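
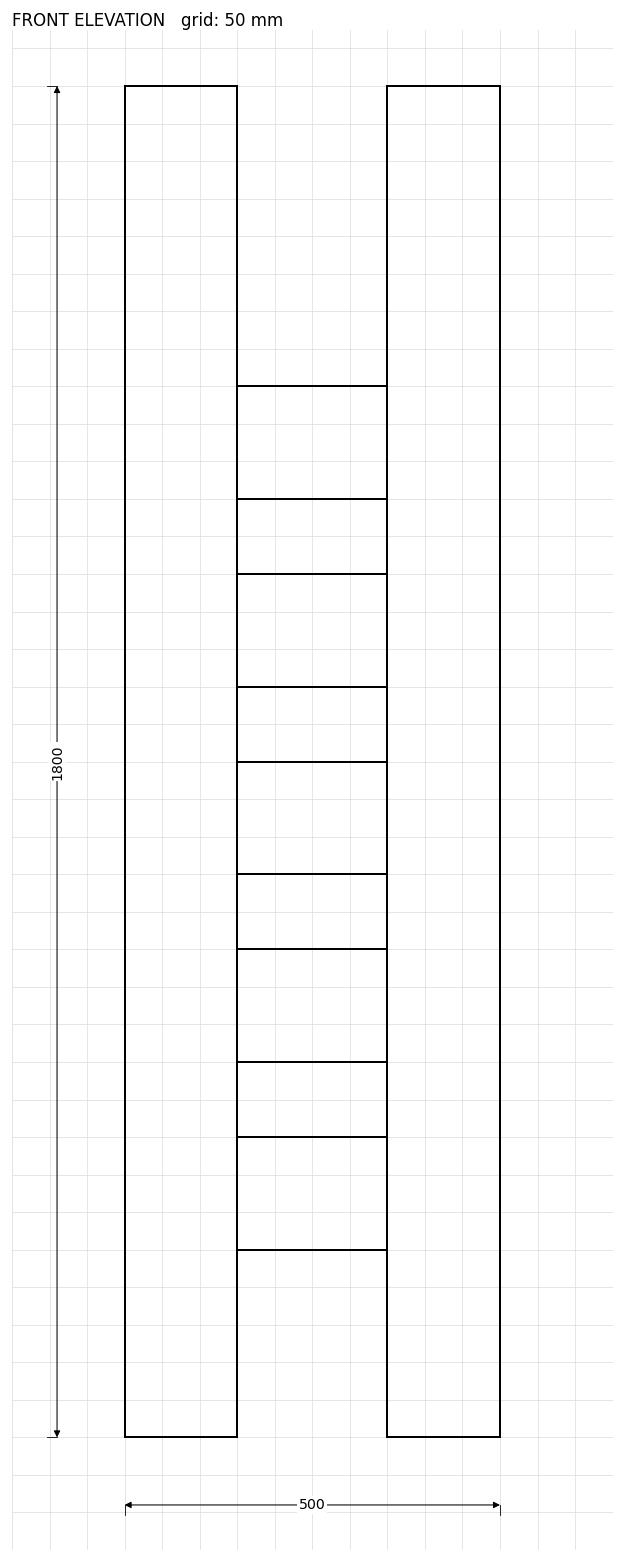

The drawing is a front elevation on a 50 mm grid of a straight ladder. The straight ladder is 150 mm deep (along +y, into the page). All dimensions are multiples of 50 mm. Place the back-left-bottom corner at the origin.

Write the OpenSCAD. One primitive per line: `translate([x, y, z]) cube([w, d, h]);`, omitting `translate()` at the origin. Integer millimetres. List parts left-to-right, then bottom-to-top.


cube([150, 150, 1800]);
translate([150, 0, 250]) cube([200, 150, 150]);
translate([150, 0, 500]) cube([200, 150, 150]);
translate([150, 0, 750]) cube([200, 150, 150]);
translate([150, 0, 1000]) cube([200, 150, 150]);
translate([150, 0, 1250]) cube([200, 150, 150]);
translate([350, 0, 0]) cube([150, 150, 1800]);


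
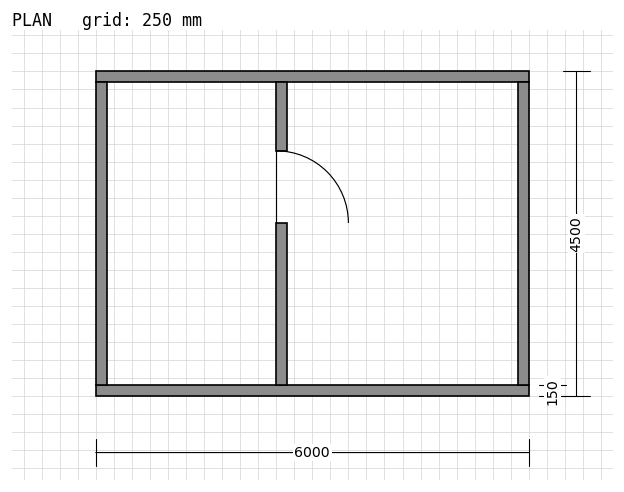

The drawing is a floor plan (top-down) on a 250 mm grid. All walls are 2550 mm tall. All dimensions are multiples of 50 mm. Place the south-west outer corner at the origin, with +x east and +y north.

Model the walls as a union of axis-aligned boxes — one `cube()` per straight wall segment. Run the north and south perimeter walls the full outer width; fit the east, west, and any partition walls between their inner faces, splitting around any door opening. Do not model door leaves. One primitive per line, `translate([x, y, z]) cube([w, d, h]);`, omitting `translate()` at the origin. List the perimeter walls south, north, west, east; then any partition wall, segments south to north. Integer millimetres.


cube([6000, 150, 2550]);
translate([0, 4350, 0]) cube([6000, 150, 2550]);
translate([0, 150, 0]) cube([150, 4200, 2550]);
translate([5850, 150, 0]) cube([150, 4200, 2550]);
translate([2500, 150, 0]) cube([150, 2250, 2550]);
translate([2500, 3400, 0]) cube([150, 950, 2550]);


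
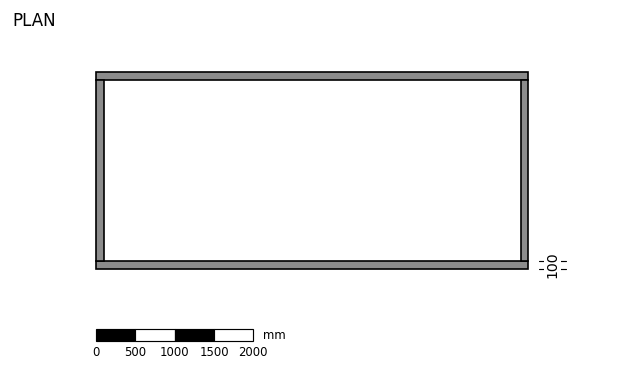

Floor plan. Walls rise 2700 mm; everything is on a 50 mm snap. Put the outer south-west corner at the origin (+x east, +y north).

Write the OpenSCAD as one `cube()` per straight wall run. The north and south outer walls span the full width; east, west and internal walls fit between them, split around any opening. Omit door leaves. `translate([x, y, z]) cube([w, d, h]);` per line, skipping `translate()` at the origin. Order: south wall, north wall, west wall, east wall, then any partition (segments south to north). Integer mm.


cube([5500, 100, 2700]);
translate([0, 2400, 0]) cube([5500, 100, 2700]);
translate([0, 100, 0]) cube([100, 2300, 2700]);
translate([5400, 100, 0]) cube([100, 2300, 2700]);


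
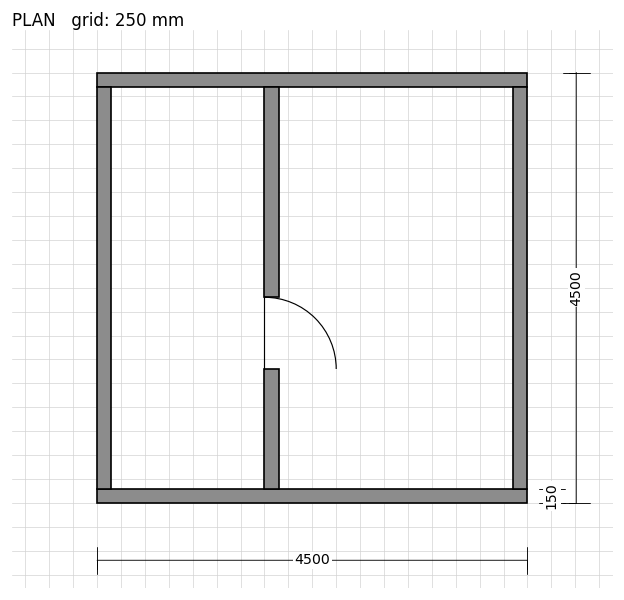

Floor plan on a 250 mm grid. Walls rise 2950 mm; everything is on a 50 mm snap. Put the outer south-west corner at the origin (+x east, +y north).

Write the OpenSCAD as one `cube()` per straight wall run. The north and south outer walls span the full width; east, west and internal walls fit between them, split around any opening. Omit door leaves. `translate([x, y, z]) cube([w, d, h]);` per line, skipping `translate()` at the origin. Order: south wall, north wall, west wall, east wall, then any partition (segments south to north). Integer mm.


cube([4500, 150, 2950]);
translate([0, 4350, 0]) cube([4500, 150, 2950]);
translate([0, 150, 0]) cube([150, 4200, 2950]);
translate([4350, 150, 0]) cube([150, 4200, 2950]);
translate([1750, 150, 0]) cube([150, 1250, 2950]);
translate([1750, 2150, 0]) cube([150, 2200, 2950]);


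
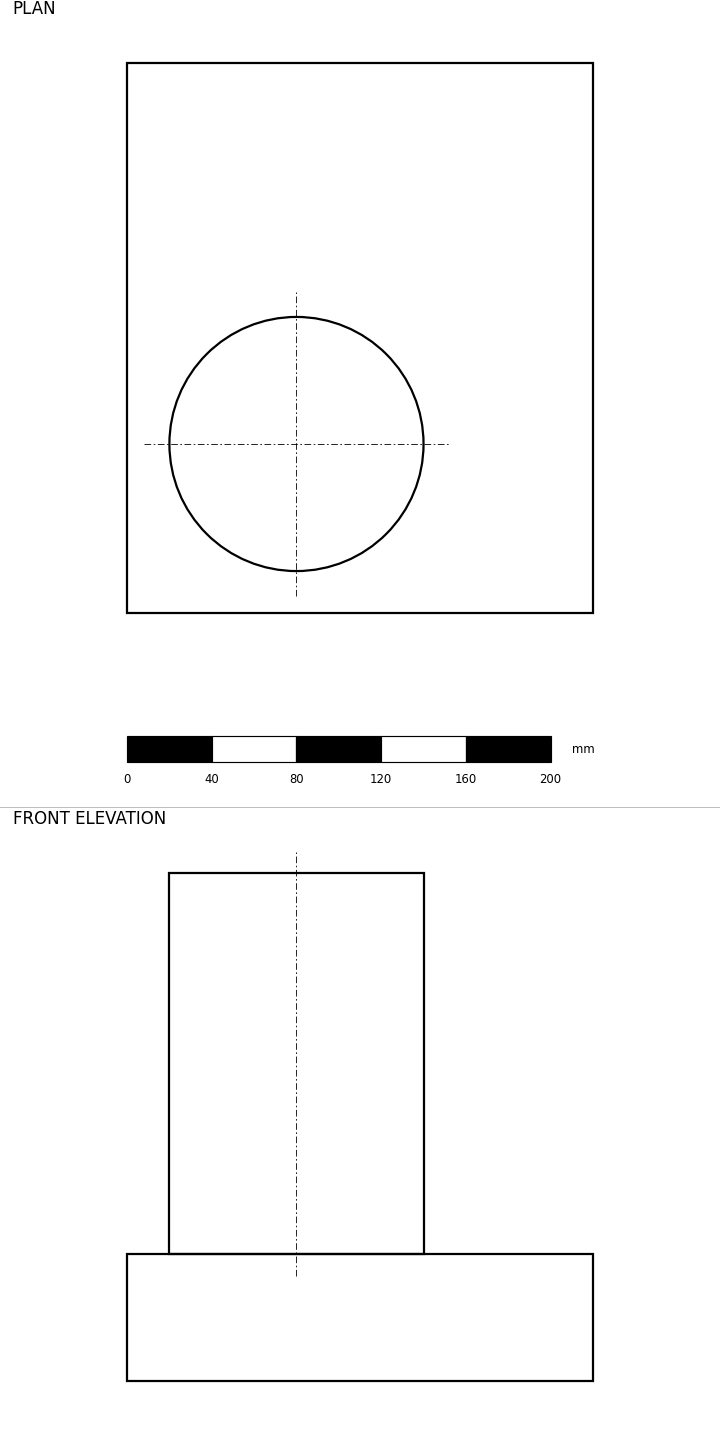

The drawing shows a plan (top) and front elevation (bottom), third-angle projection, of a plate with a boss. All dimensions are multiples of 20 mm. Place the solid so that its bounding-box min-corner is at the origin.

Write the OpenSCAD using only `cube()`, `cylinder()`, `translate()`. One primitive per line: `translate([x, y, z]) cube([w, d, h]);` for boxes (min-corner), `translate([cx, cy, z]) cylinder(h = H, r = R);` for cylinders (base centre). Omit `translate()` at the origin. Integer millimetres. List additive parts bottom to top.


cube([220, 260, 60]);
translate([80, 80, 60]) cylinder(h = 180, r = 60);


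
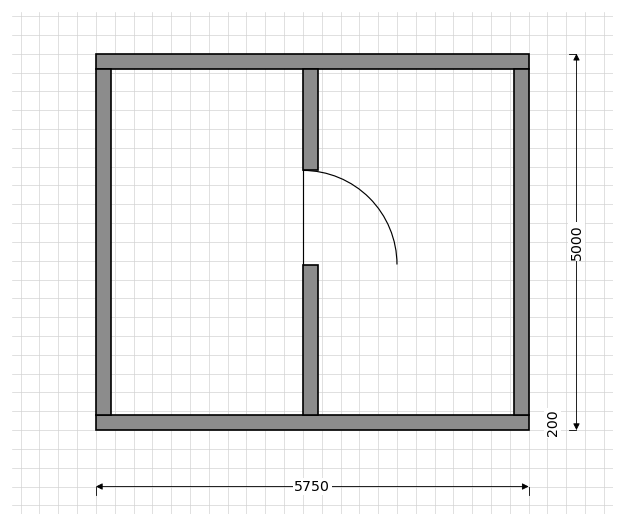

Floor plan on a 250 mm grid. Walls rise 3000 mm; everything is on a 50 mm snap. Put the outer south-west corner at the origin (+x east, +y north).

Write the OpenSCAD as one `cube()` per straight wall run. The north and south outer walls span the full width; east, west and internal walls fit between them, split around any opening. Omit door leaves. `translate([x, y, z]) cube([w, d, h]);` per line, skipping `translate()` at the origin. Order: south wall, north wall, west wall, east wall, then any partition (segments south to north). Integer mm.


cube([5750, 200, 3000]);
translate([0, 4800, 0]) cube([5750, 200, 3000]);
translate([0, 200, 0]) cube([200, 4600, 3000]);
translate([5550, 200, 0]) cube([200, 4600, 3000]);
translate([2750, 200, 0]) cube([200, 2000, 3000]);
translate([2750, 3450, 0]) cube([200, 1350, 3000]);


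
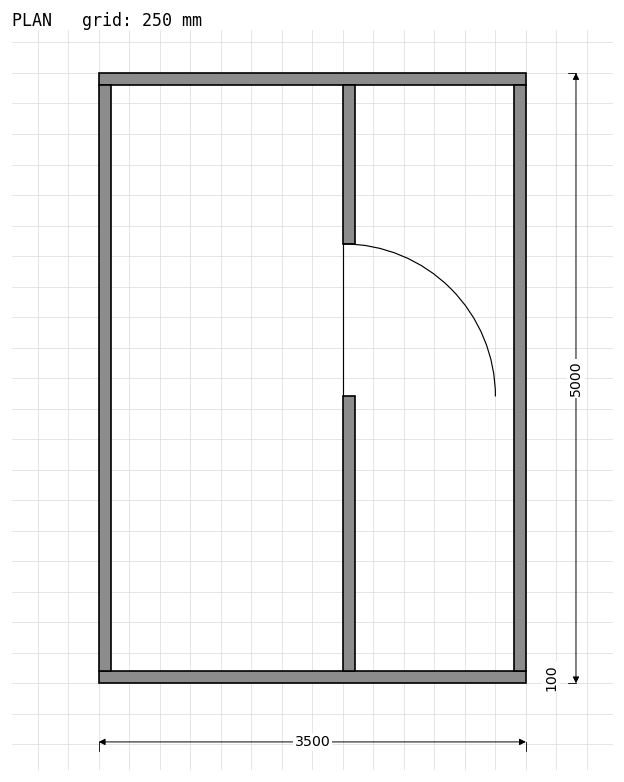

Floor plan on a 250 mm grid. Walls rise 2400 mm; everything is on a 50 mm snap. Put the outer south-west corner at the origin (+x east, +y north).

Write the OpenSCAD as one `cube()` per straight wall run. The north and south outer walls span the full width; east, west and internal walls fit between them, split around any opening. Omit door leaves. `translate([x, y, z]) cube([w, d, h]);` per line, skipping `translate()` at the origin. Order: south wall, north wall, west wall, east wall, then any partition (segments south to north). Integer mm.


cube([3500, 100, 2400]);
translate([0, 4900, 0]) cube([3500, 100, 2400]);
translate([0, 100, 0]) cube([100, 4800, 2400]);
translate([3400, 100, 0]) cube([100, 4800, 2400]);
translate([2000, 100, 0]) cube([100, 2250, 2400]);
translate([2000, 3600, 0]) cube([100, 1300, 2400]);


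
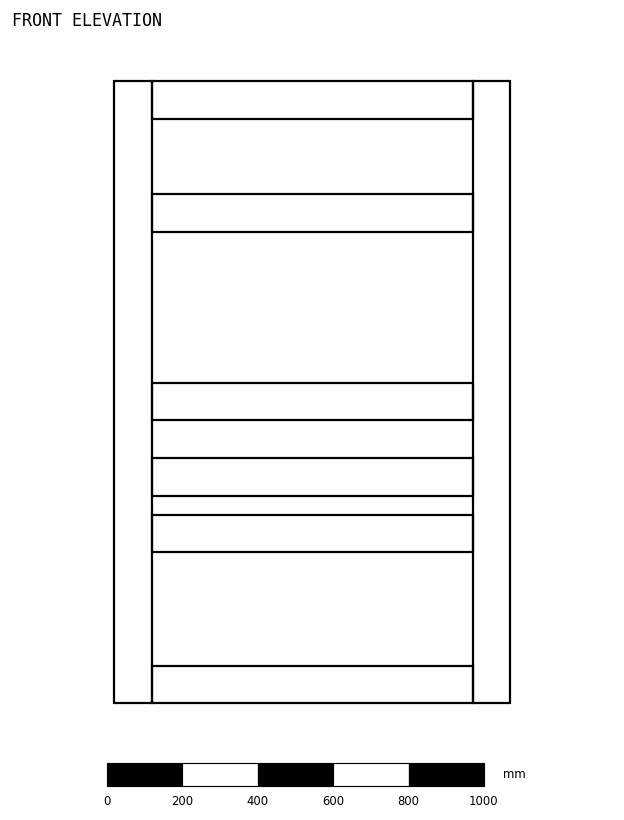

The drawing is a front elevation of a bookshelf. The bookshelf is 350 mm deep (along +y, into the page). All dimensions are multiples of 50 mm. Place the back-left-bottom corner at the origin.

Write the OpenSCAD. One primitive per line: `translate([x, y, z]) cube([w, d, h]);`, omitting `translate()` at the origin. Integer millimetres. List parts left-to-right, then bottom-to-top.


cube([100, 350, 1650]);
translate([100, 0, 0]) cube([850, 350, 100]);
translate([100, 0, 400]) cube([850, 350, 100]);
translate([100, 0, 550]) cube([850, 350, 100]);
translate([100, 0, 750]) cube([850, 350, 100]);
translate([100, 0, 1250]) cube([850, 350, 100]);
translate([100, 0, 1550]) cube([850, 350, 100]);
translate([950, 0, 0]) cube([100, 350, 1650]);


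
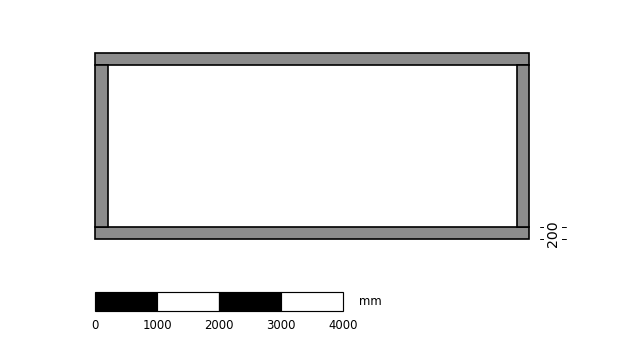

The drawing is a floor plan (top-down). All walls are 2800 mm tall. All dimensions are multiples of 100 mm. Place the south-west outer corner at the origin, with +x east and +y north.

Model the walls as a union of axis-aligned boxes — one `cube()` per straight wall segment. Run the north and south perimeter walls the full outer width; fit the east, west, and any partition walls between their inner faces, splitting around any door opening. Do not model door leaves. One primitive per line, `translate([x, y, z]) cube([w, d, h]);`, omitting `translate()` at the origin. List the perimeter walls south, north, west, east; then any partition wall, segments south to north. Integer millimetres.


cube([7000, 200, 2800]);
translate([0, 2800, 0]) cube([7000, 200, 2800]);
translate([0, 200, 0]) cube([200, 2600, 2800]);
translate([6800, 200, 0]) cube([200, 2600, 2800]);


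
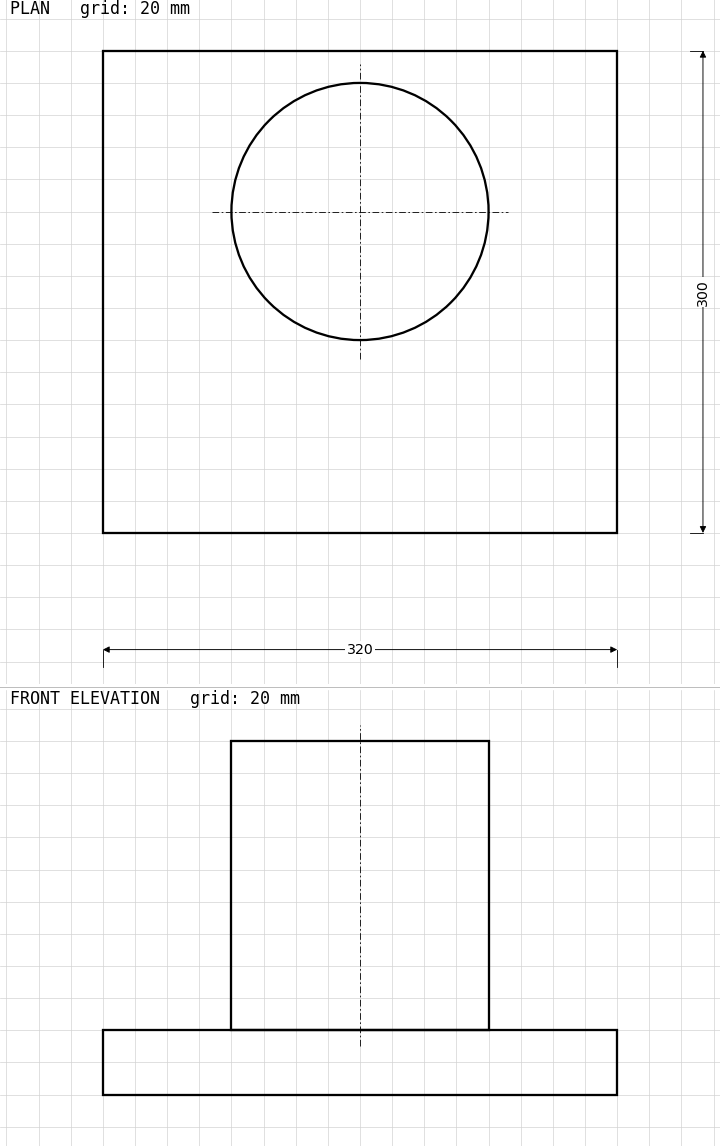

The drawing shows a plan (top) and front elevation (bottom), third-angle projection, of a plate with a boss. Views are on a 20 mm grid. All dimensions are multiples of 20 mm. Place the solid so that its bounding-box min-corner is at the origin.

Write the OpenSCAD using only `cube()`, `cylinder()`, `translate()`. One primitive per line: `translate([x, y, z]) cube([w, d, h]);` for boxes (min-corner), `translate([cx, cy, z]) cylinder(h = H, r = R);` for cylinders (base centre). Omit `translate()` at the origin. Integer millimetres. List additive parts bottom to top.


cube([320, 300, 40]);
translate([160, 200, 40]) cylinder(h = 180, r = 80);


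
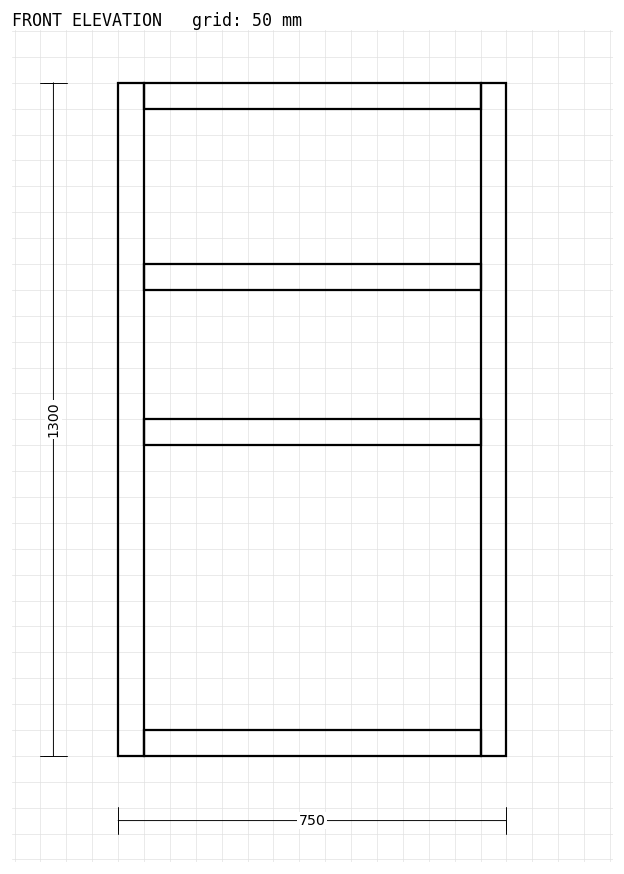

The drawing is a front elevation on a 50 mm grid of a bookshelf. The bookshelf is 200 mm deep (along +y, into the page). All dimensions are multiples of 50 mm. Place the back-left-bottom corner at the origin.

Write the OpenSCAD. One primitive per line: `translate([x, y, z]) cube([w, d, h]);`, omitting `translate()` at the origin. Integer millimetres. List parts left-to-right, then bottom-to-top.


cube([50, 200, 1300]);
translate([50, 0, 0]) cube([650, 200, 50]);
translate([50, 0, 600]) cube([650, 200, 50]);
translate([50, 0, 900]) cube([650, 200, 50]);
translate([50, 0, 1250]) cube([650, 200, 50]);
translate([700, 0, 0]) cube([50, 200, 1300]);


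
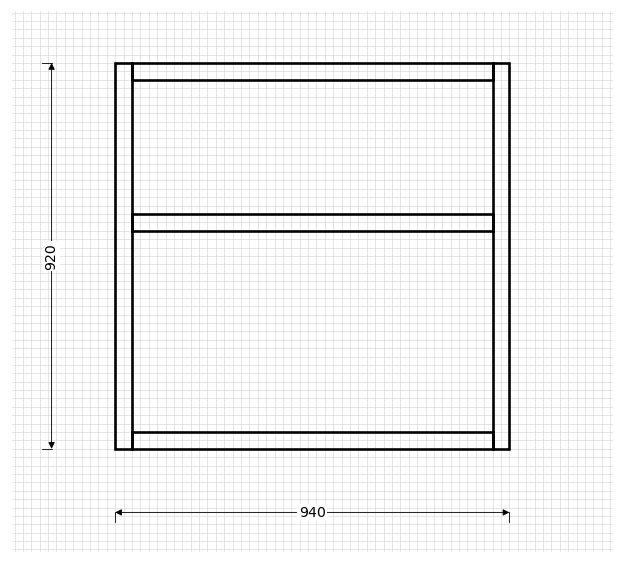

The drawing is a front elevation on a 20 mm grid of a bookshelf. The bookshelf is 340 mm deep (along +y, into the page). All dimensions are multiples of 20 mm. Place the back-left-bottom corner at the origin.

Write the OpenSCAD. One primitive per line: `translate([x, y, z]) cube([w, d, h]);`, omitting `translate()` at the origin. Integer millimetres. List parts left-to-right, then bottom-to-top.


cube([40, 340, 920]);
translate([40, 0, 0]) cube([860, 340, 40]);
translate([40, 0, 520]) cube([860, 340, 40]);
translate([40, 0, 880]) cube([860, 340, 40]);
translate([900, 0, 0]) cube([40, 340, 920]);


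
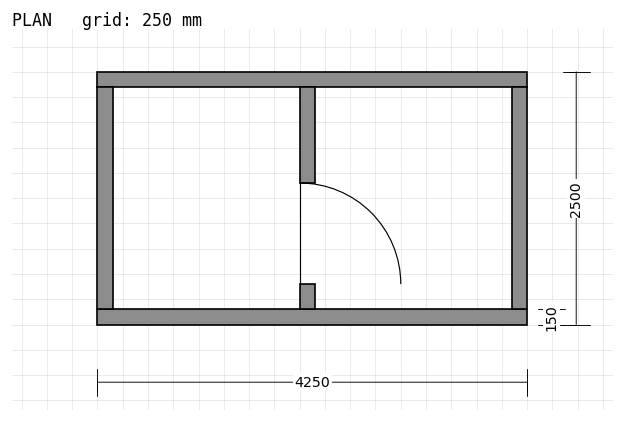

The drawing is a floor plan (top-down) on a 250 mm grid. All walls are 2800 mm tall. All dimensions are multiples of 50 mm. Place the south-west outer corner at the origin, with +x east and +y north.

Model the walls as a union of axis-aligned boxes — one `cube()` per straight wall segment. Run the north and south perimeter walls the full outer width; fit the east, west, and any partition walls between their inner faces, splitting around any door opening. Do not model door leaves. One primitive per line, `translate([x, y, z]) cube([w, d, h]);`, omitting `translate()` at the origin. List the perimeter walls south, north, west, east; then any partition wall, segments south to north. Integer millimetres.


cube([4250, 150, 2800]);
translate([0, 2350, 0]) cube([4250, 150, 2800]);
translate([0, 150, 0]) cube([150, 2200, 2800]);
translate([4100, 150, 0]) cube([150, 2200, 2800]);
translate([2000, 150, 0]) cube([150, 250, 2800]);
translate([2000, 1400, 0]) cube([150, 950, 2800]);


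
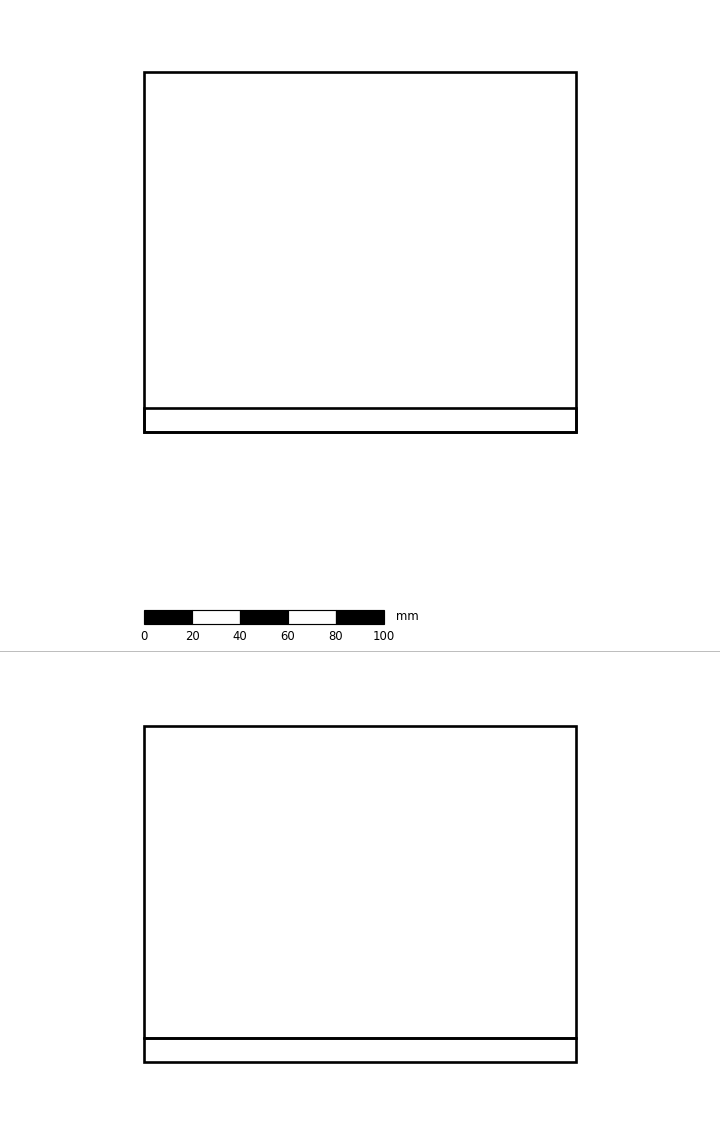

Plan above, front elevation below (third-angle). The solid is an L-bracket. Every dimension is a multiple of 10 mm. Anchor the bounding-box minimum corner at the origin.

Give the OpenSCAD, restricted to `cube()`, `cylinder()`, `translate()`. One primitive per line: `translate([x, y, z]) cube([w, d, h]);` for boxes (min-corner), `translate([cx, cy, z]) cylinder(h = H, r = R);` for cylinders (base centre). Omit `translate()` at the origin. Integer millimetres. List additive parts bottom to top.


cube([180, 150, 10]);
translate([0, 0, 10]) cube([180, 10, 130]);


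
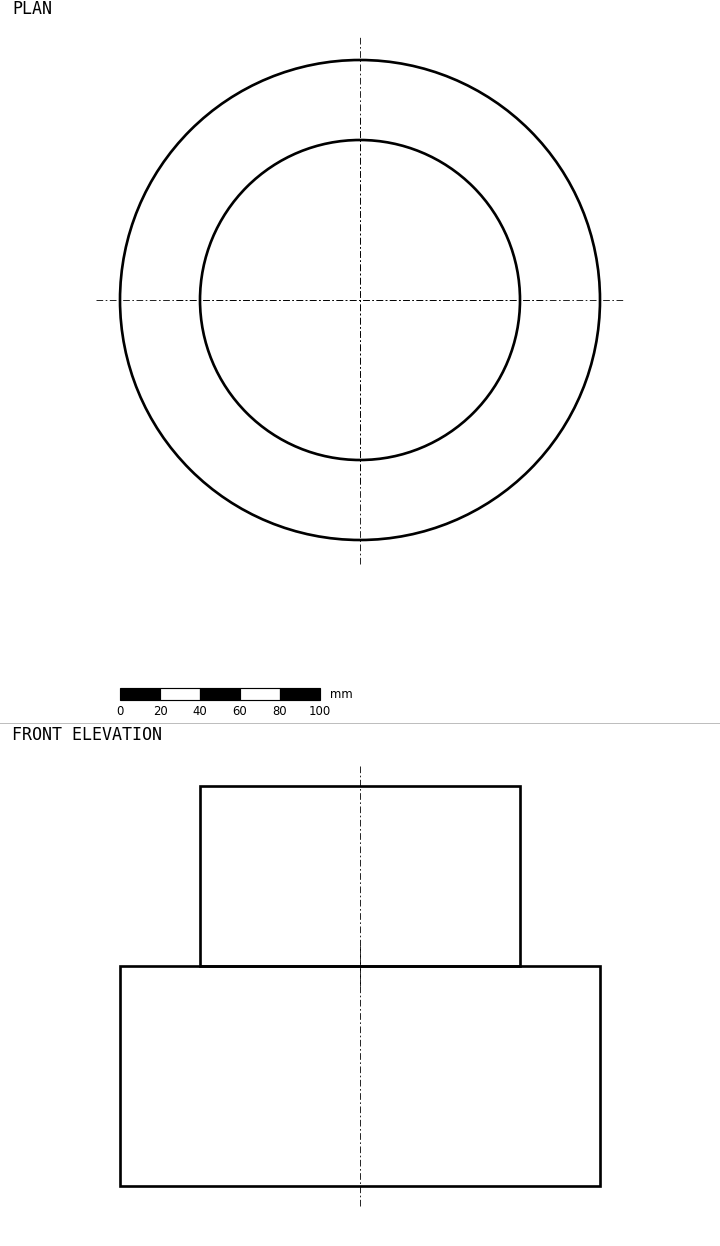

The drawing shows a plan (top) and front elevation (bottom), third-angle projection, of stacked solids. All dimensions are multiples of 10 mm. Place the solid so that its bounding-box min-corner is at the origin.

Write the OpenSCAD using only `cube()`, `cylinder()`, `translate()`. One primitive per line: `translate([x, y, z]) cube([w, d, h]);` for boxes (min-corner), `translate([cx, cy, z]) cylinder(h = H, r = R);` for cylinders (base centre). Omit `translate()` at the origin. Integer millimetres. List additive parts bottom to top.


translate([120, 120, 0]) cylinder(h = 110, r = 120);
translate([120, 120, 110]) cylinder(h = 90, r = 80);


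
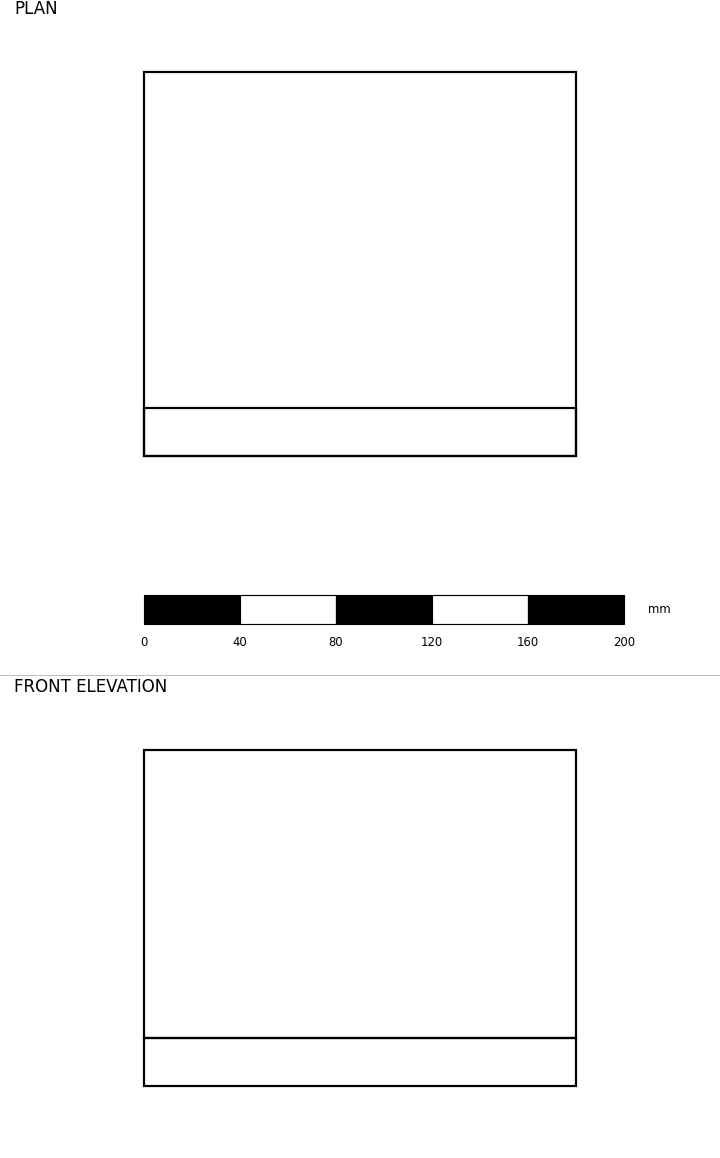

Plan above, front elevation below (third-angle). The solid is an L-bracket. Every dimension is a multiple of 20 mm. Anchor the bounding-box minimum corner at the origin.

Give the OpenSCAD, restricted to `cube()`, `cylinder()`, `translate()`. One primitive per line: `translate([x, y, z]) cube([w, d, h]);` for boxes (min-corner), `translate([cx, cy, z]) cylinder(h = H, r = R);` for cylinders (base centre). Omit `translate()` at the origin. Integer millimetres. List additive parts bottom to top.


cube([180, 160, 20]);
translate([0, 0, 20]) cube([180, 20, 120]);


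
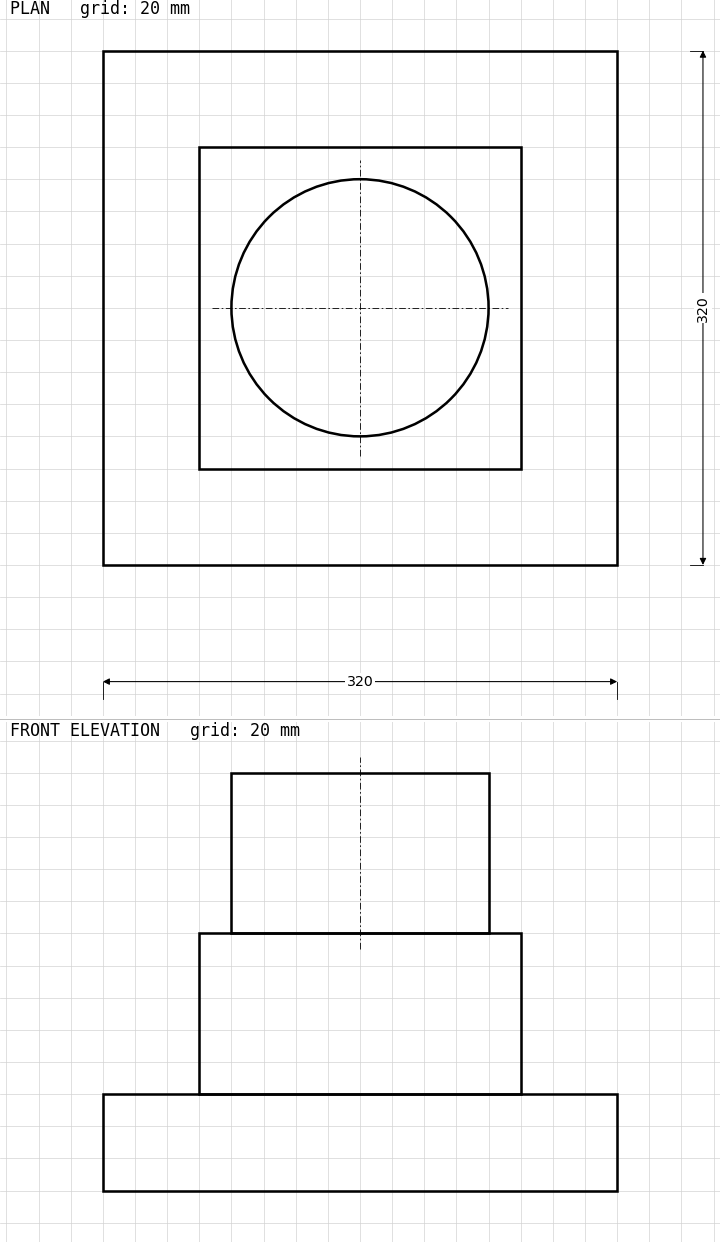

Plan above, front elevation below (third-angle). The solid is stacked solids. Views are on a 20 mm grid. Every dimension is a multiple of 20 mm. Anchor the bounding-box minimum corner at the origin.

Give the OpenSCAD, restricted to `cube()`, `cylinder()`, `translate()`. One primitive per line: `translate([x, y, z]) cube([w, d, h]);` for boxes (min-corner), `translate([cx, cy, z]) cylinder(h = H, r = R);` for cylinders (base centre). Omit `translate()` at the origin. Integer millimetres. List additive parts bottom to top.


cube([320, 320, 60]);
translate([60, 60, 60]) cube([200, 200, 100]);
translate([160, 160, 160]) cylinder(h = 100, r = 80);


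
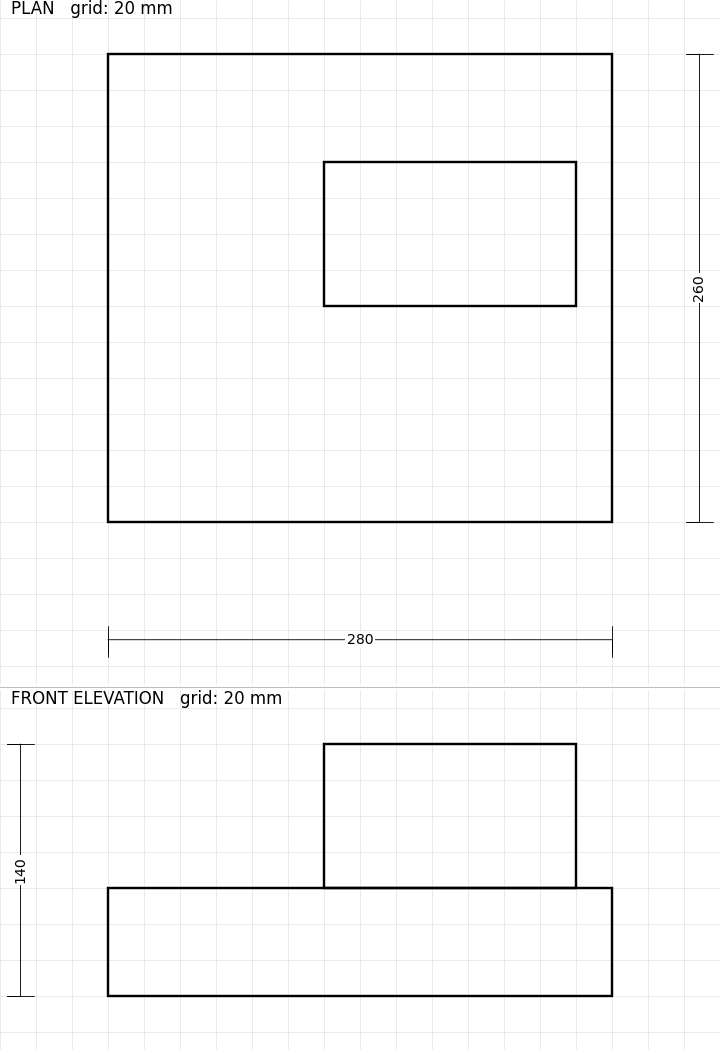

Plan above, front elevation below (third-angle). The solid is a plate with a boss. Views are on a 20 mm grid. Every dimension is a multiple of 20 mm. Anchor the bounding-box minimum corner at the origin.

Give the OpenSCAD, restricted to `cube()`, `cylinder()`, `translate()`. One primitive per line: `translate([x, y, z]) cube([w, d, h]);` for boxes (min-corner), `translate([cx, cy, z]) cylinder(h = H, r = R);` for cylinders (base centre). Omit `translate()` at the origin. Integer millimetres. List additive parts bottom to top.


cube([280, 260, 60]);
translate([120, 120, 60]) cube([140, 80, 80]);


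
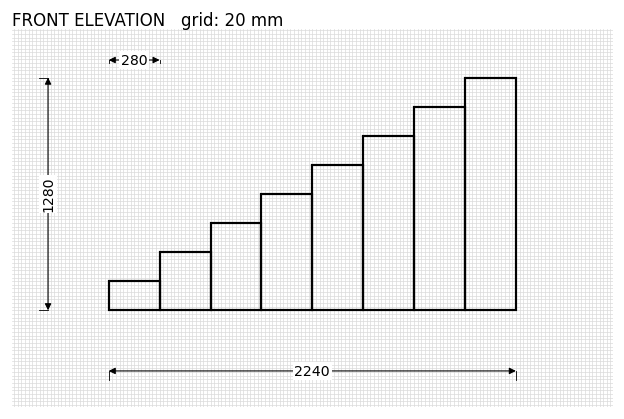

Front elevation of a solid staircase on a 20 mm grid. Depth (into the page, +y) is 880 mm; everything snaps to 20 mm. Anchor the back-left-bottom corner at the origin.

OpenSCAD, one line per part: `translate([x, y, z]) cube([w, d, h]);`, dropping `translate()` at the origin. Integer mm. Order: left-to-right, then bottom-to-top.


cube([280, 880, 160]);
translate([280, 0, 0]) cube([280, 880, 320]);
translate([560, 0, 0]) cube([280, 880, 480]);
translate([840, 0, 0]) cube([280, 880, 640]);
translate([1120, 0, 0]) cube([280, 880, 800]);
translate([1400, 0, 0]) cube([280, 880, 960]);
translate([1680, 0, 0]) cube([280, 880, 1120]);
translate([1960, 0, 0]) cube([280, 880, 1280]);


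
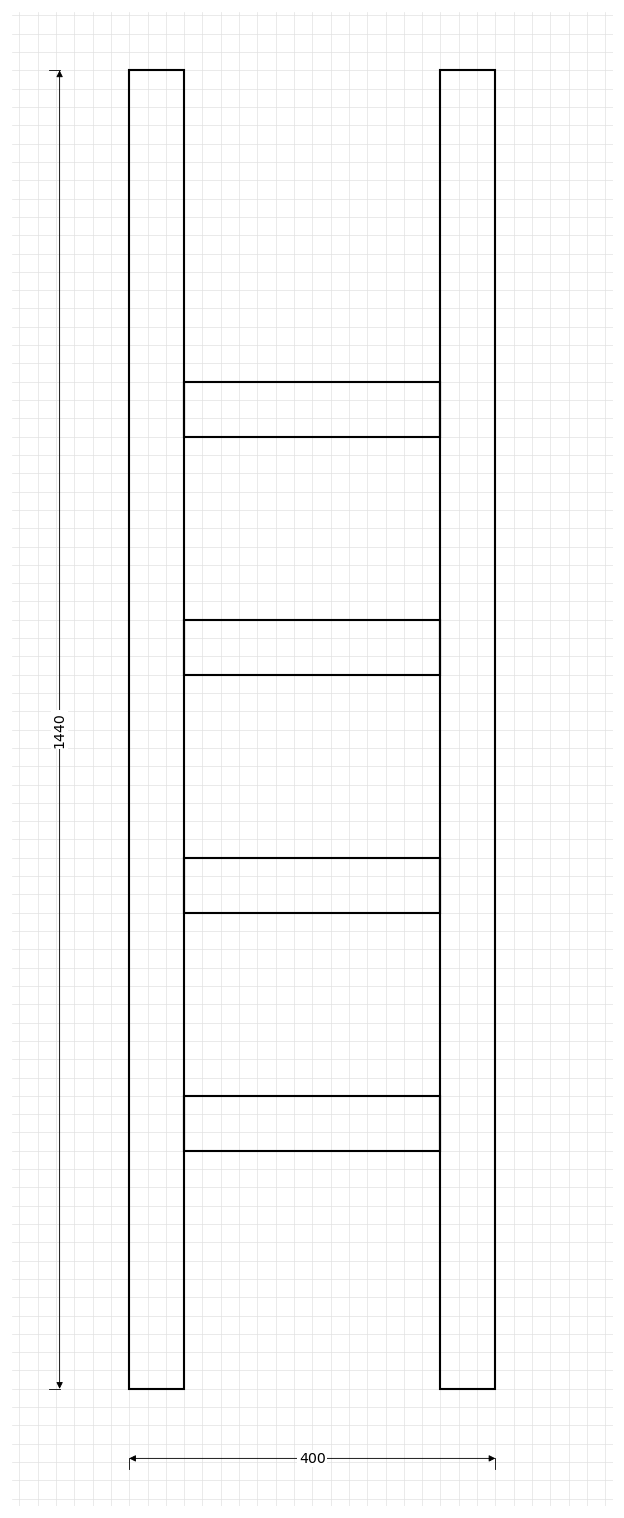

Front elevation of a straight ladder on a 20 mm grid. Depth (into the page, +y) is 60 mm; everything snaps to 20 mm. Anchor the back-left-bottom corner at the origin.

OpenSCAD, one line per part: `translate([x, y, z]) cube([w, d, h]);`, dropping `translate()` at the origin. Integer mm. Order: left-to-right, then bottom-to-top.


cube([60, 60, 1440]);
translate([60, 0, 260]) cube([280, 60, 60]);
translate([60, 0, 520]) cube([280, 60, 60]);
translate([60, 0, 780]) cube([280, 60, 60]);
translate([60, 0, 1040]) cube([280, 60, 60]);
translate([340, 0, 0]) cube([60, 60, 1440]);


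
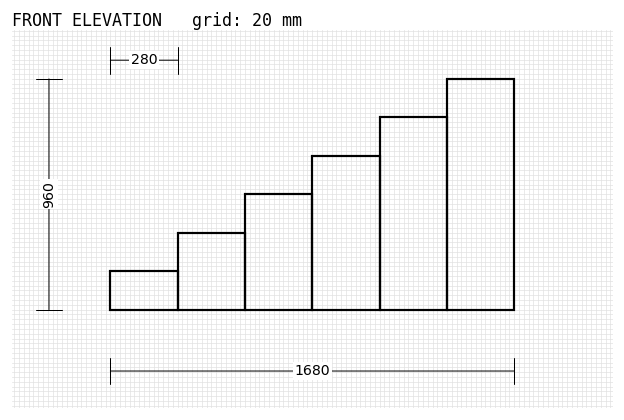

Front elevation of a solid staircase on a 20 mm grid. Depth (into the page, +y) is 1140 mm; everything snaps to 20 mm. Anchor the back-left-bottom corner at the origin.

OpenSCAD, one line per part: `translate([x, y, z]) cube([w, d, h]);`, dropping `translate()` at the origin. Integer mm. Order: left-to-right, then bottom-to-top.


cube([280, 1140, 160]);
translate([280, 0, 0]) cube([280, 1140, 320]);
translate([560, 0, 0]) cube([280, 1140, 480]);
translate([840, 0, 0]) cube([280, 1140, 640]);
translate([1120, 0, 0]) cube([280, 1140, 800]);
translate([1400, 0, 0]) cube([280, 1140, 960]);


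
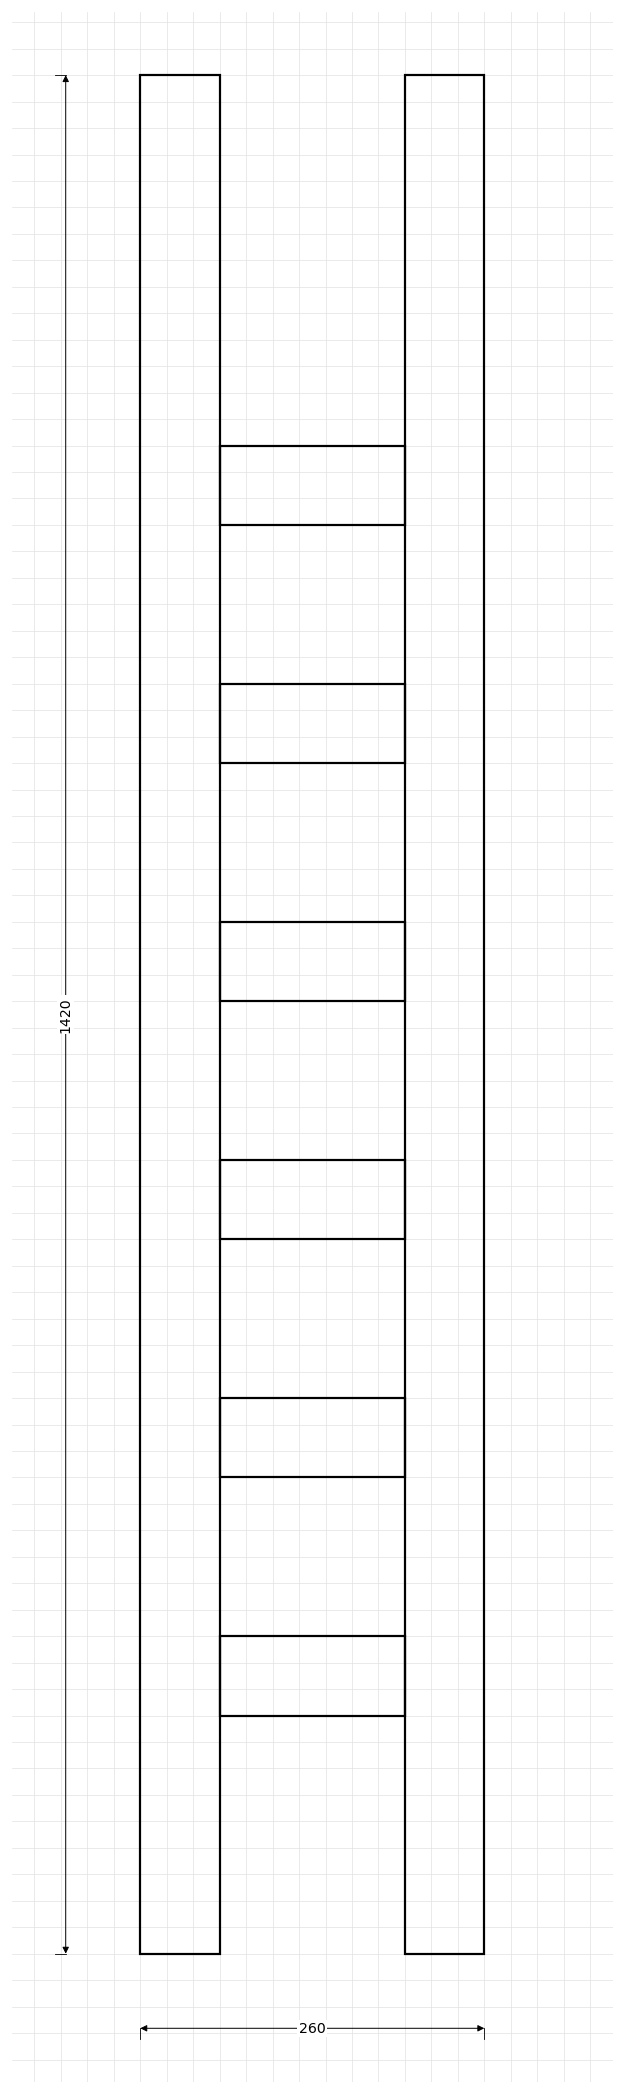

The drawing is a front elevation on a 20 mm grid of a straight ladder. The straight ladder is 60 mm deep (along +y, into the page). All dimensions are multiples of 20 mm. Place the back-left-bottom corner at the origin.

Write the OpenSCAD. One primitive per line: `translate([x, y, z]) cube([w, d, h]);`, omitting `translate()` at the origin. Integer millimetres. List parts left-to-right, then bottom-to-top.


cube([60, 60, 1420]);
translate([60, 0, 180]) cube([140, 60, 60]);
translate([60, 0, 360]) cube([140, 60, 60]);
translate([60, 0, 540]) cube([140, 60, 60]);
translate([60, 0, 720]) cube([140, 60, 60]);
translate([60, 0, 900]) cube([140, 60, 60]);
translate([60, 0, 1080]) cube([140, 60, 60]);
translate([200, 0, 0]) cube([60, 60, 1420]);


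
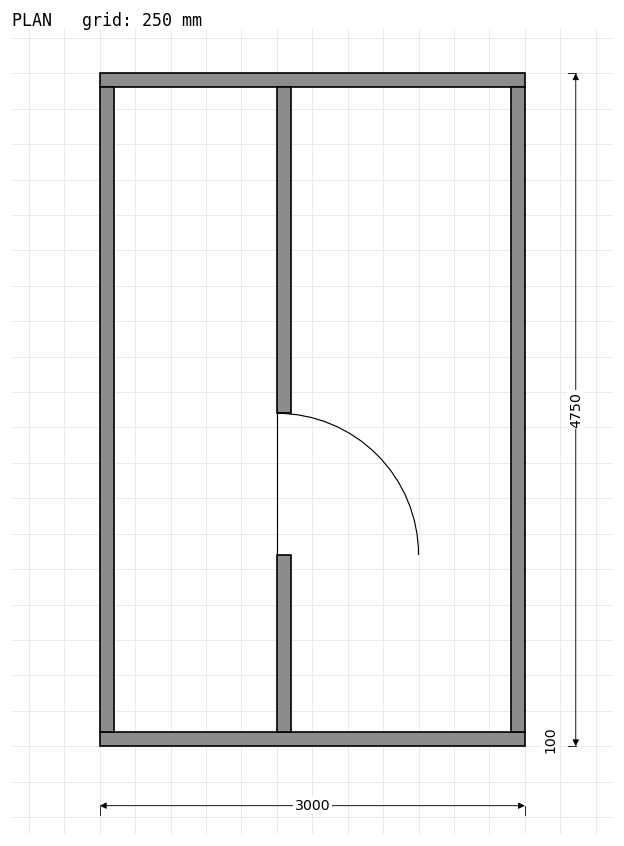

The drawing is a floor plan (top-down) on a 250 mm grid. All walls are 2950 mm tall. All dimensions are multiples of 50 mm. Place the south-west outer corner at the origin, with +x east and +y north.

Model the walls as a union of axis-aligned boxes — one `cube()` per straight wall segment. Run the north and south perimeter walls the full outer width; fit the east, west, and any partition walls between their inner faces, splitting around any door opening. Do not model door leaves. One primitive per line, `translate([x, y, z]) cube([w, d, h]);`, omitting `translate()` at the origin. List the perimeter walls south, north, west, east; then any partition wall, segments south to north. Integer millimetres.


cube([3000, 100, 2950]);
translate([0, 4650, 0]) cube([3000, 100, 2950]);
translate([0, 100, 0]) cube([100, 4550, 2950]);
translate([2900, 100, 0]) cube([100, 4550, 2950]);
translate([1250, 100, 0]) cube([100, 1250, 2950]);
translate([1250, 2350, 0]) cube([100, 2300, 2950]);


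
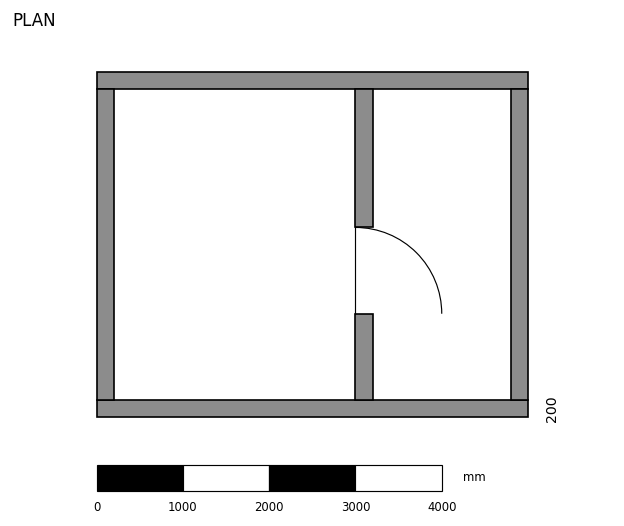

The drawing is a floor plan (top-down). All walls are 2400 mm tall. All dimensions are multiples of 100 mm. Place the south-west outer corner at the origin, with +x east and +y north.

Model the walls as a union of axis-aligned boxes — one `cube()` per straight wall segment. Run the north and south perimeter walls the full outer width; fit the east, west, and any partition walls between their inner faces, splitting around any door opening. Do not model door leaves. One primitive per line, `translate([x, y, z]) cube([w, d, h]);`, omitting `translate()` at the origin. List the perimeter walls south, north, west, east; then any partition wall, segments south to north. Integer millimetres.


cube([5000, 200, 2400]);
translate([0, 3800, 0]) cube([5000, 200, 2400]);
translate([0, 200, 0]) cube([200, 3600, 2400]);
translate([4800, 200, 0]) cube([200, 3600, 2400]);
translate([3000, 200, 0]) cube([200, 1000, 2400]);
translate([3000, 2200, 0]) cube([200, 1600, 2400]);


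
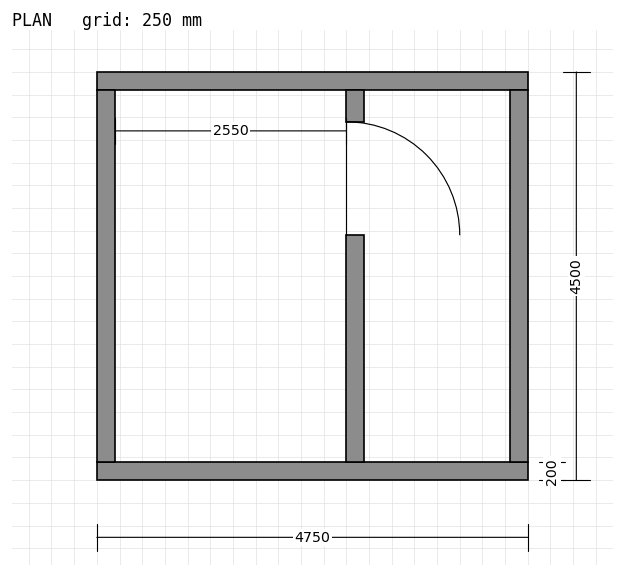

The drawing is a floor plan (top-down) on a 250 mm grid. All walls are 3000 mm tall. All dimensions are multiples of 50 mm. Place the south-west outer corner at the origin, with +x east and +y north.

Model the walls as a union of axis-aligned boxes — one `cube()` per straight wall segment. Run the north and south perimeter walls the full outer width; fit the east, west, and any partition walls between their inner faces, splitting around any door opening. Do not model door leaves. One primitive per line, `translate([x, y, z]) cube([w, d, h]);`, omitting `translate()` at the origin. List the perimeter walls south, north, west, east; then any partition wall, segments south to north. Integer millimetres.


cube([4750, 200, 3000]);
translate([0, 4300, 0]) cube([4750, 200, 3000]);
translate([0, 200, 0]) cube([200, 4100, 3000]);
translate([4550, 200, 0]) cube([200, 4100, 3000]);
translate([2750, 200, 0]) cube([200, 2500, 3000]);
translate([2750, 3950, 0]) cube([200, 350, 3000]);


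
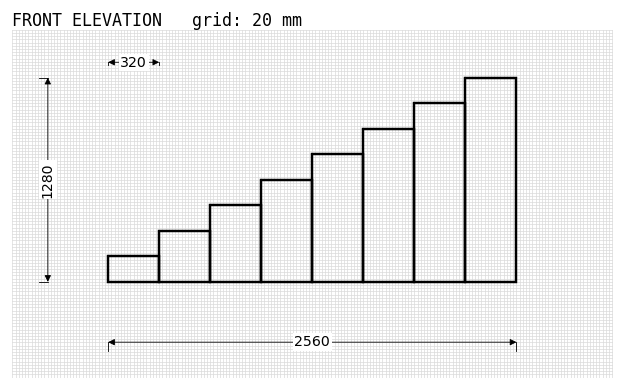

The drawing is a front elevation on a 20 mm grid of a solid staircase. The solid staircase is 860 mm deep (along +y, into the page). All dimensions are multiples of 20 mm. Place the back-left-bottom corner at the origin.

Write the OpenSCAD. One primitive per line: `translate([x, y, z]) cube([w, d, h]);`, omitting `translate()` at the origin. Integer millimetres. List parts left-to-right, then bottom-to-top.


cube([320, 860, 160]);
translate([320, 0, 0]) cube([320, 860, 320]);
translate([640, 0, 0]) cube([320, 860, 480]);
translate([960, 0, 0]) cube([320, 860, 640]);
translate([1280, 0, 0]) cube([320, 860, 800]);
translate([1600, 0, 0]) cube([320, 860, 960]);
translate([1920, 0, 0]) cube([320, 860, 1120]);
translate([2240, 0, 0]) cube([320, 860, 1280]);


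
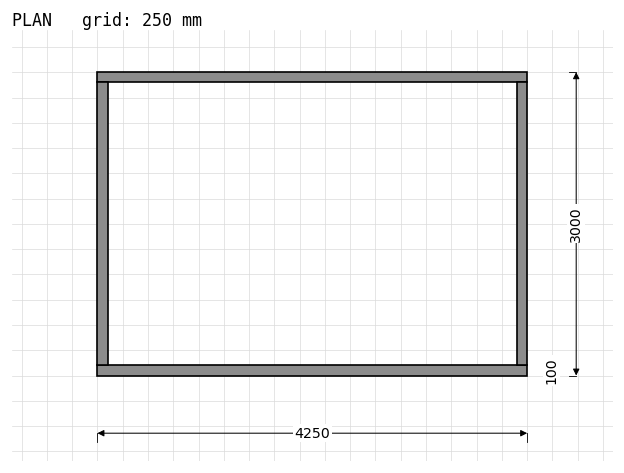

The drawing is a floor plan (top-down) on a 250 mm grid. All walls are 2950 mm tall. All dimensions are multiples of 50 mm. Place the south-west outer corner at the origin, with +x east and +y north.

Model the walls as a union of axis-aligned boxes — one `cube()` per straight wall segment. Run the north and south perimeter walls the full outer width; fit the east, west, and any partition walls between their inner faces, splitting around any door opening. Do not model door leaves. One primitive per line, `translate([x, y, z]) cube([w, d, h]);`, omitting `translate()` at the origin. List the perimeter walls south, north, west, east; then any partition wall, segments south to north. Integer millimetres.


cube([4250, 100, 2950]);
translate([0, 2900, 0]) cube([4250, 100, 2950]);
translate([0, 100, 0]) cube([100, 2800, 2950]);
translate([4150, 100, 0]) cube([100, 2800, 2950]);


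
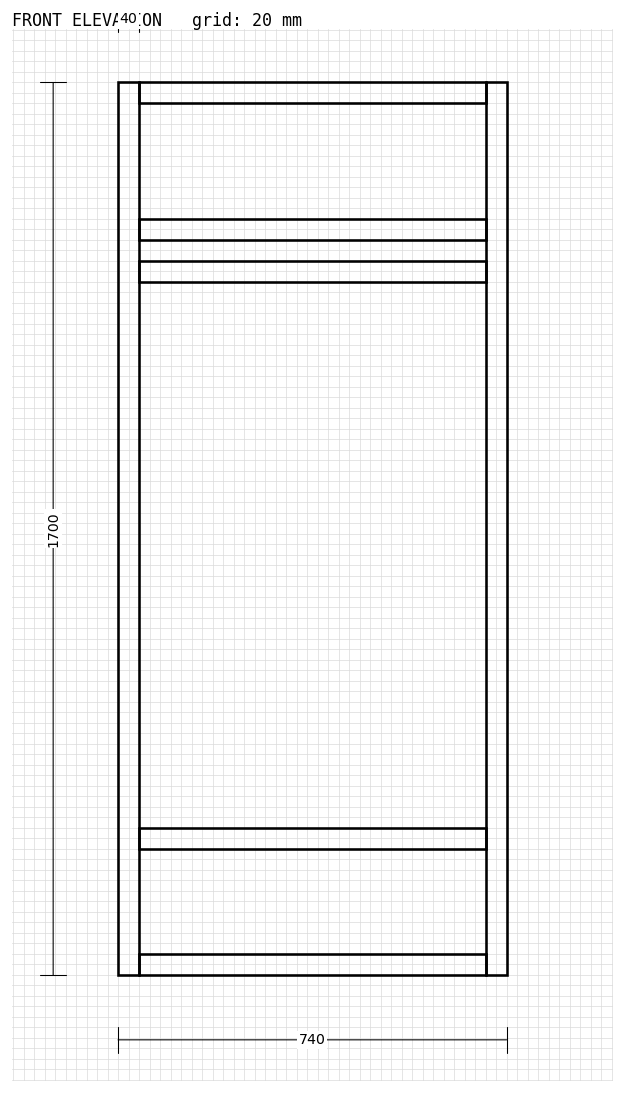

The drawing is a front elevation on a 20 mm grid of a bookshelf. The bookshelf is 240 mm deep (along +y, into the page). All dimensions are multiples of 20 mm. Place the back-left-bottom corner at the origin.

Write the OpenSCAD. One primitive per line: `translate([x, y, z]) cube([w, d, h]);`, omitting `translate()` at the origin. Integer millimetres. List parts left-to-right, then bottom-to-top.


cube([40, 240, 1700]);
translate([40, 0, 0]) cube([660, 240, 40]);
translate([40, 0, 240]) cube([660, 240, 40]);
translate([40, 0, 1320]) cube([660, 240, 40]);
translate([40, 0, 1400]) cube([660, 240, 40]);
translate([40, 0, 1660]) cube([660, 240, 40]);
translate([700, 0, 0]) cube([40, 240, 1700]);


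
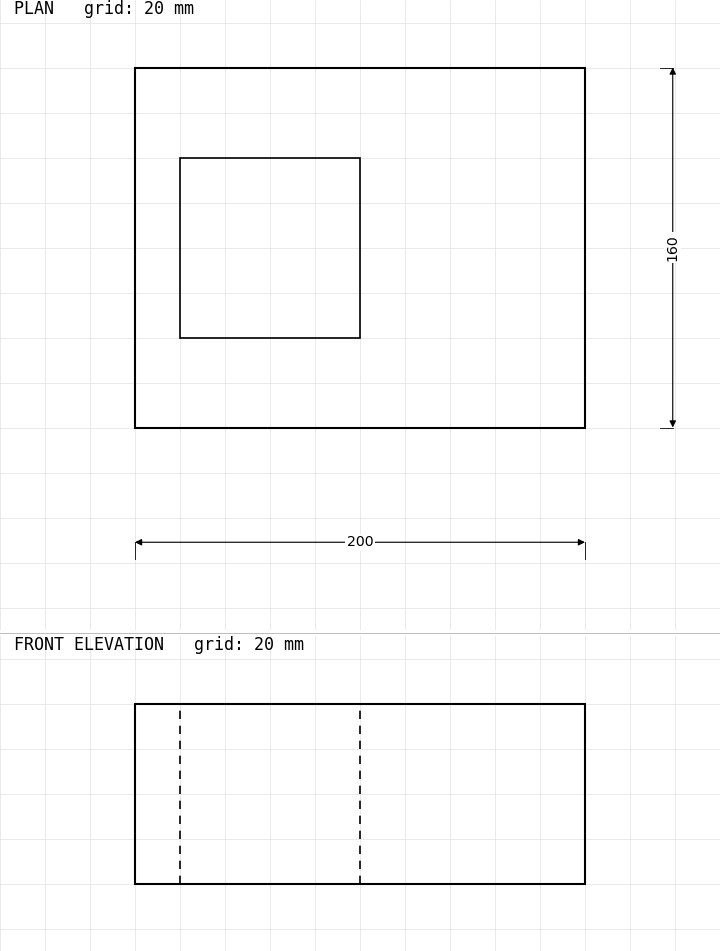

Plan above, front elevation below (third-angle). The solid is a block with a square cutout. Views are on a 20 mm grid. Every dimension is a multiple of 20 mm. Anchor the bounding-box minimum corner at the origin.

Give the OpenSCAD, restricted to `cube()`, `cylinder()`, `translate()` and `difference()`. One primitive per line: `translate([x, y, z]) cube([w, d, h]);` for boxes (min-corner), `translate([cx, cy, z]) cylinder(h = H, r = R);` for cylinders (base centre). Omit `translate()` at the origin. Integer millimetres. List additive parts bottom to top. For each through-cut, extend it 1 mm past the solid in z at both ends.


difference() {
  cube([200, 160, 80]);
  translate([20, 40, -1]) cube([80, 80, 82]);
}


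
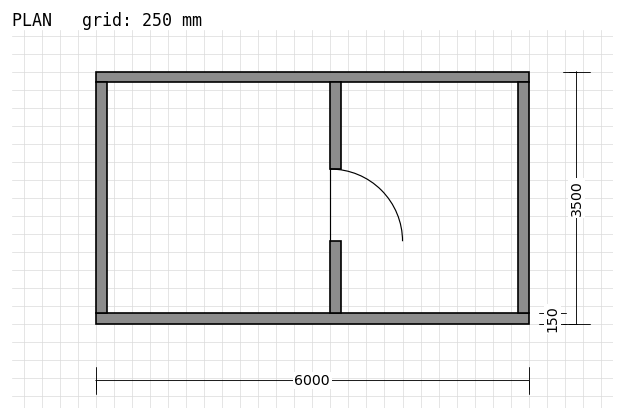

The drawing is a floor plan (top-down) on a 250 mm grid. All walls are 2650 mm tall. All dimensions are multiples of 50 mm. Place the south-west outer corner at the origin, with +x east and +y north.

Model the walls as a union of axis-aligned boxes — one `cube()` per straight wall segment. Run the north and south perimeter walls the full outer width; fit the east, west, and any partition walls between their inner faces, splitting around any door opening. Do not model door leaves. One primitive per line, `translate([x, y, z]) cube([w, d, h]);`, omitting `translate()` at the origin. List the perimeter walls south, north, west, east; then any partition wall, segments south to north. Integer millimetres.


cube([6000, 150, 2650]);
translate([0, 3350, 0]) cube([6000, 150, 2650]);
translate([0, 150, 0]) cube([150, 3200, 2650]);
translate([5850, 150, 0]) cube([150, 3200, 2650]);
translate([3250, 150, 0]) cube([150, 1000, 2650]);
translate([3250, 2150, 0]) cube([150, 1200, 2650]);


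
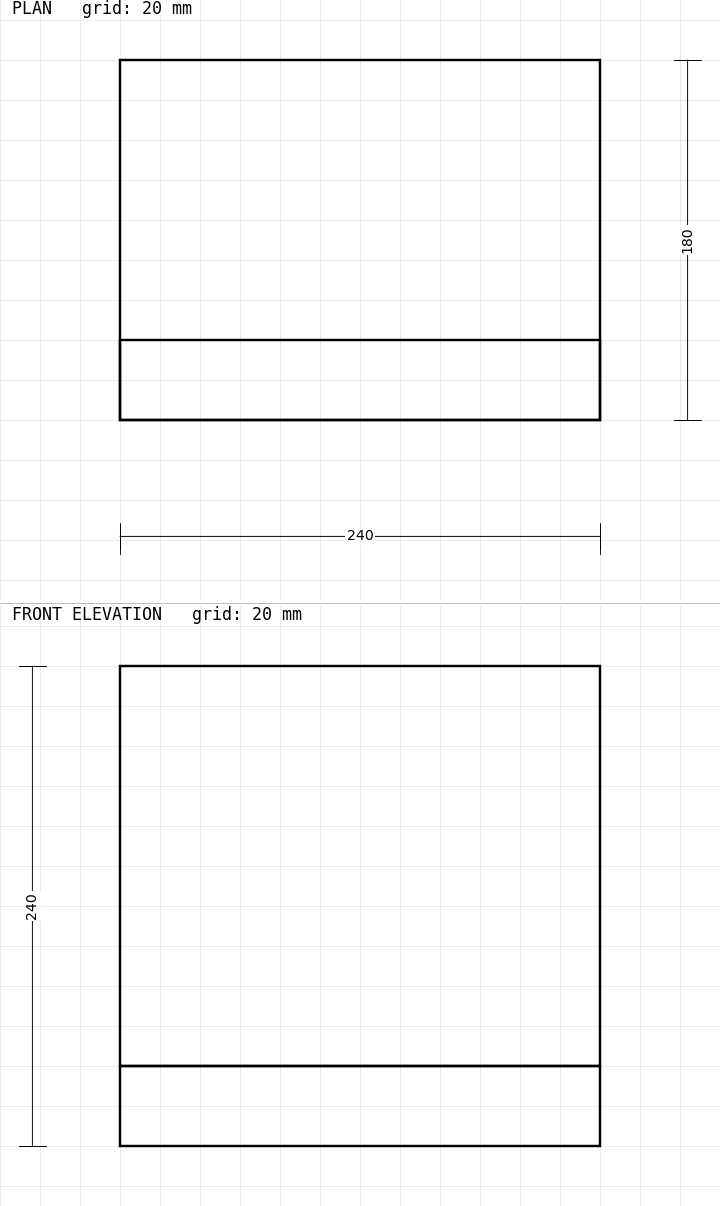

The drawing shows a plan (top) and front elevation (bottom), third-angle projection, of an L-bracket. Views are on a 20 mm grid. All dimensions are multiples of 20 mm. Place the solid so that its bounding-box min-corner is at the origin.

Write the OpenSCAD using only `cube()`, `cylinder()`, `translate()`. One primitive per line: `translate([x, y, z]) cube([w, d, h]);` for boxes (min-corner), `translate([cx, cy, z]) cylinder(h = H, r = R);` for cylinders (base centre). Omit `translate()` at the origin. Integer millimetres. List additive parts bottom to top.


cube([240, 180, 40]);
translate([0, 0, 40]) cube([240, 40, 200]);


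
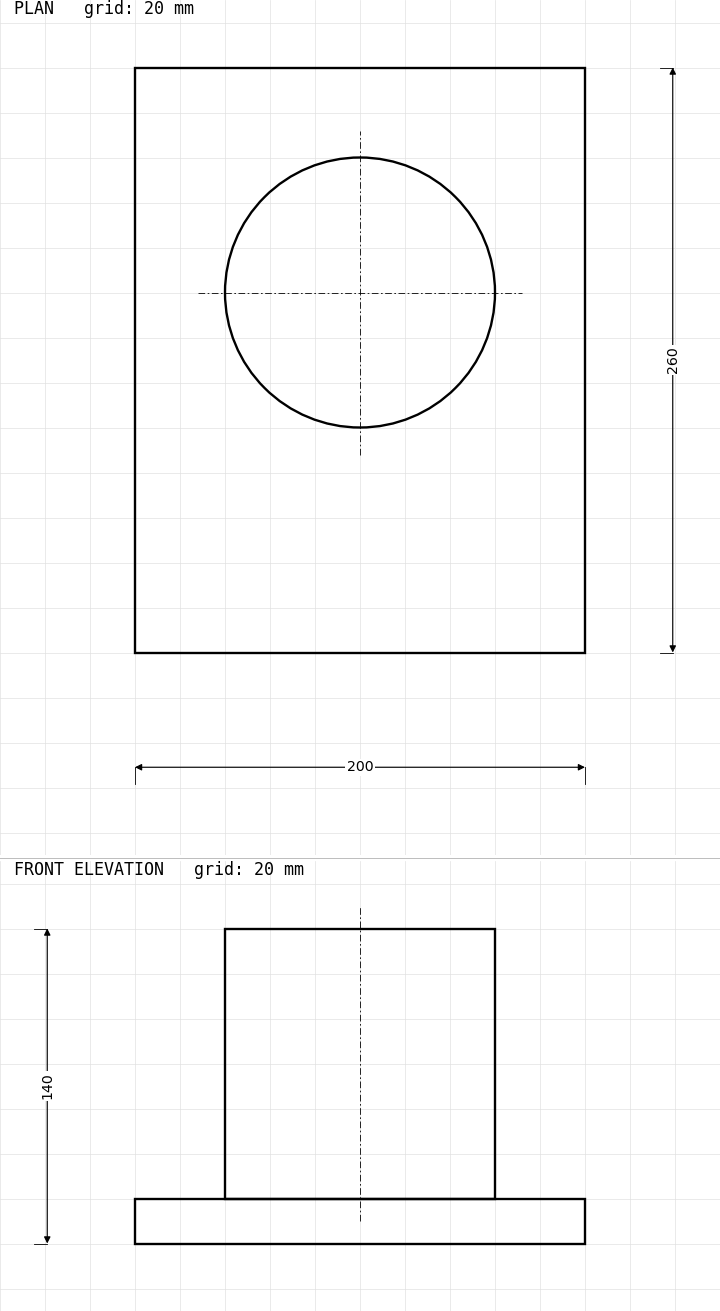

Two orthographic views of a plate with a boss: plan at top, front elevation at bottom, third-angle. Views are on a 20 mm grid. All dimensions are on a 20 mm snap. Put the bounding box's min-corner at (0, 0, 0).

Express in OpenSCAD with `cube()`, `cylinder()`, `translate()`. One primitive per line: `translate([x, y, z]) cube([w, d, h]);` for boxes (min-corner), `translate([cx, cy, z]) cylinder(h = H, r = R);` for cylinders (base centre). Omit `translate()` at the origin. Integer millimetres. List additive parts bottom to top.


cube([200, 260, 20]);
translate([100, 160, 20]) cylinder(h = 120, r = 60);


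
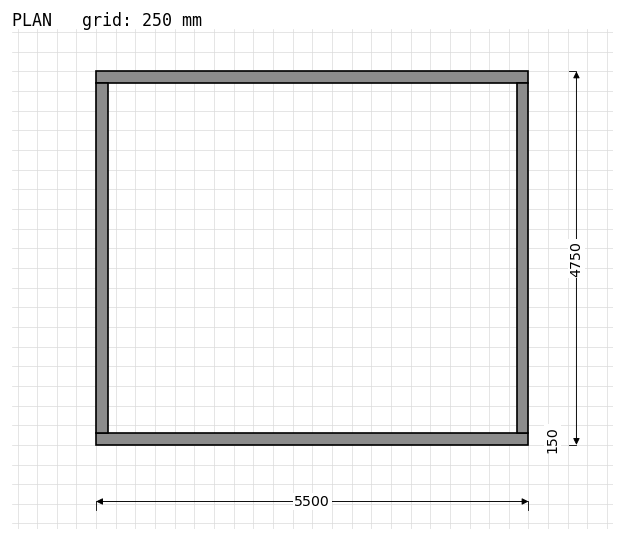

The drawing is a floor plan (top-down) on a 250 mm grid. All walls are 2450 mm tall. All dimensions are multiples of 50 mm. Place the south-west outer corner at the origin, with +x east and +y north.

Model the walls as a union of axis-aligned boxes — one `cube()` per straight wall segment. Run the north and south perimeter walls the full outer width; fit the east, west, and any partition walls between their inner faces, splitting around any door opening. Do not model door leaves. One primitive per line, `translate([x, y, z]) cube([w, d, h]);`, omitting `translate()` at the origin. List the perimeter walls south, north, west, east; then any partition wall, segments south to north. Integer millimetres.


cube([5500, 150, 2450]);
translate([0, 4600, 0]) cube([5500, 150, 2450]);
translate([0, 150, 0]) cube([150, 4450, 2450]);
translate([5350, 150, 0]) cube([150, 4450, 2450]);


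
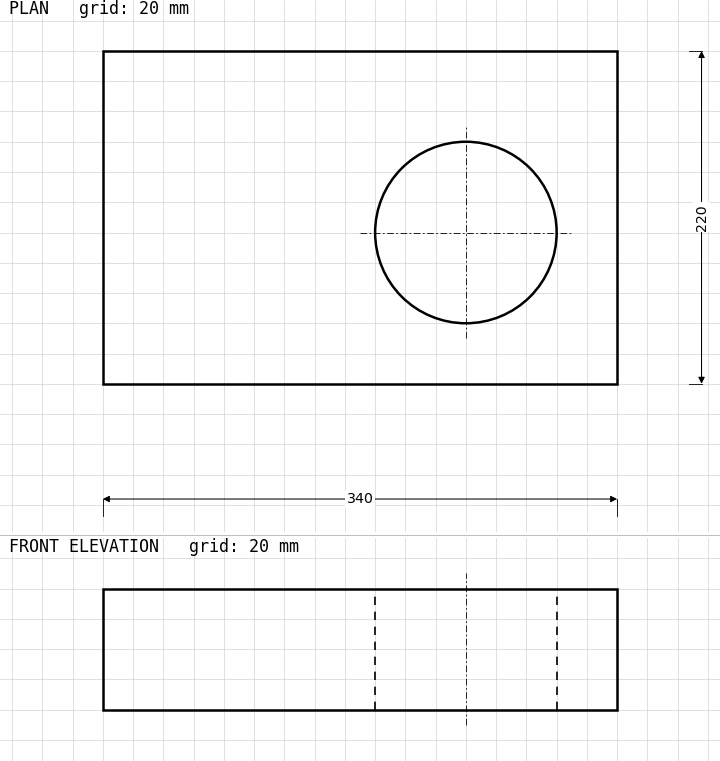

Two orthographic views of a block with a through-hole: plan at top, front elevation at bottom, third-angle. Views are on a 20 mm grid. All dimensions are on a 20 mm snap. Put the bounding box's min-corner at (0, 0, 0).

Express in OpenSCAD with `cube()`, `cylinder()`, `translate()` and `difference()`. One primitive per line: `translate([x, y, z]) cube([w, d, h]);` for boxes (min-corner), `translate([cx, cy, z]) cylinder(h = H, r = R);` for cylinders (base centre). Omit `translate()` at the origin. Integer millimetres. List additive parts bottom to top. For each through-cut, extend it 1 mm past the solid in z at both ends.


difference() {
  cube([340, 220, 80]);
  translate([240, 100, -1]) cylinder(h = 82, r = 60);
}


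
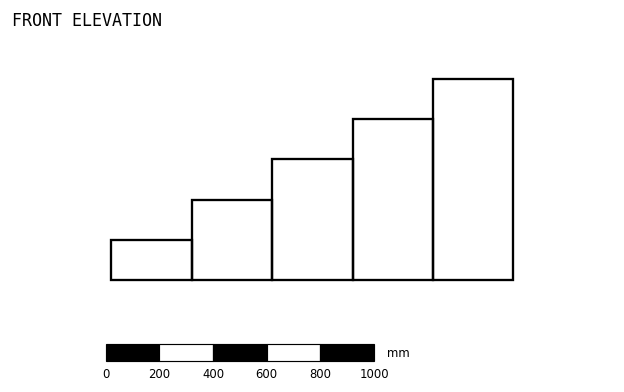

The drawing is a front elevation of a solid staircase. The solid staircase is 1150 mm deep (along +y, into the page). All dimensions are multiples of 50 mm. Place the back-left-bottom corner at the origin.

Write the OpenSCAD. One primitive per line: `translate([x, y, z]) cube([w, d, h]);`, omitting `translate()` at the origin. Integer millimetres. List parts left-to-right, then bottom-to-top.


cube([300, 1150, 150]);
translate([300, 0, 0]) cube([300, 1150, 300]);
translate([600, 0, 0]) cube([300, 1150, 450]);
translate([900, 0, 0]) cube([300, 1150, 600]);
translate([1200, 0, 0]) cube([300, 1150, 750]);


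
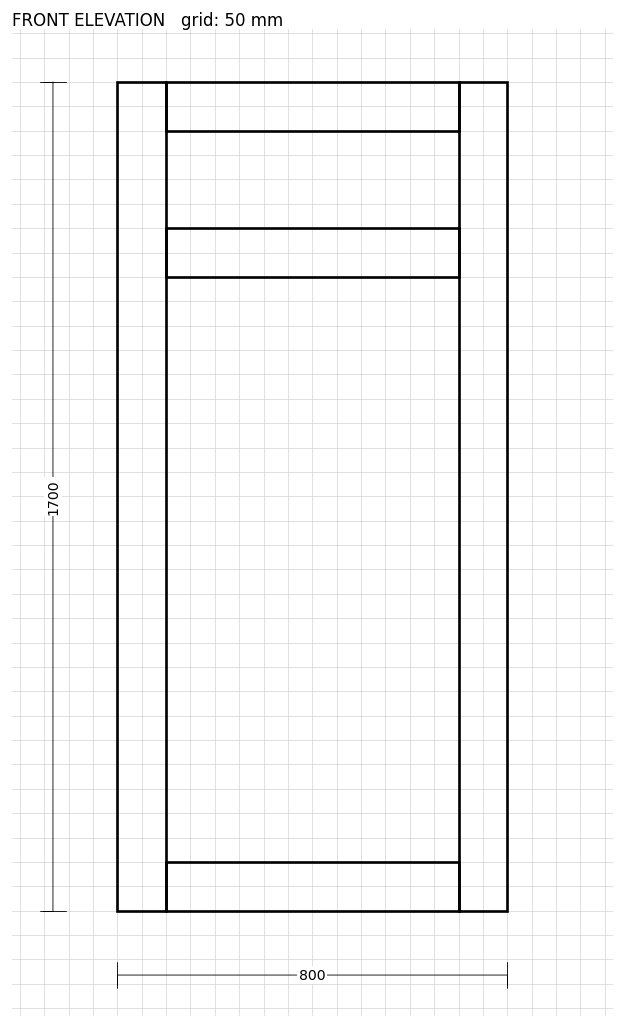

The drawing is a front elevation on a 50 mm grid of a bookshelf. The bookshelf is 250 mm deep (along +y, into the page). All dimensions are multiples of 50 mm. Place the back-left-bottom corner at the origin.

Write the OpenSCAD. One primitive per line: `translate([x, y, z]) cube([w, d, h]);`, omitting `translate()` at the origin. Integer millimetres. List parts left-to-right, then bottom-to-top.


cube([100, 250, 1700]);
translate([100, 0, 0]) cube([600, 250, 100]);
translate([100, 0, 1300]) cube([600, 250, 100]);
translate([100, 0, 1600]) cube([600, 250, 100]);
translate([700, 0, 0]) cube([100, 250, 1700]);


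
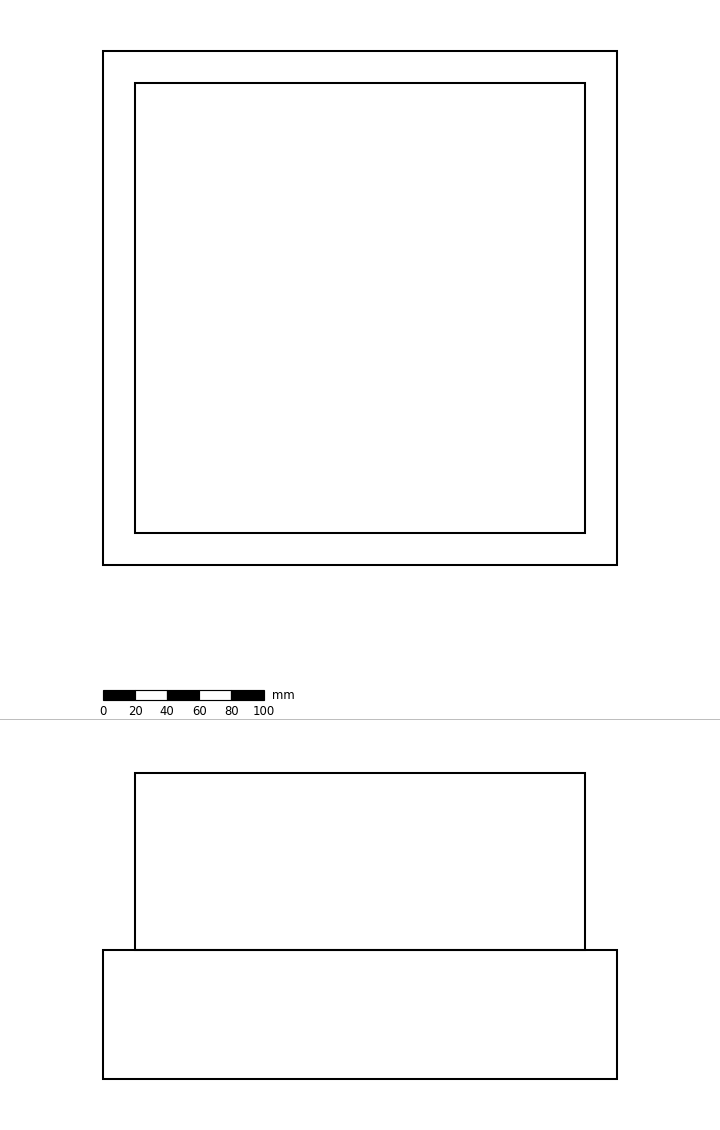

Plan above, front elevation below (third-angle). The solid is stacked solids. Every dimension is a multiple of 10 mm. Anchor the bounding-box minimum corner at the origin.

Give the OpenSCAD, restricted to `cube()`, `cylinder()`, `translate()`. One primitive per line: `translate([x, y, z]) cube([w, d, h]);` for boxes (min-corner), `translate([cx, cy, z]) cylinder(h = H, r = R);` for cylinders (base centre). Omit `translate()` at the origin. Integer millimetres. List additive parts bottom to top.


cube([320, 320, 80]);
translate([20, 20, 80]) cube([280, 280, 110]);
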